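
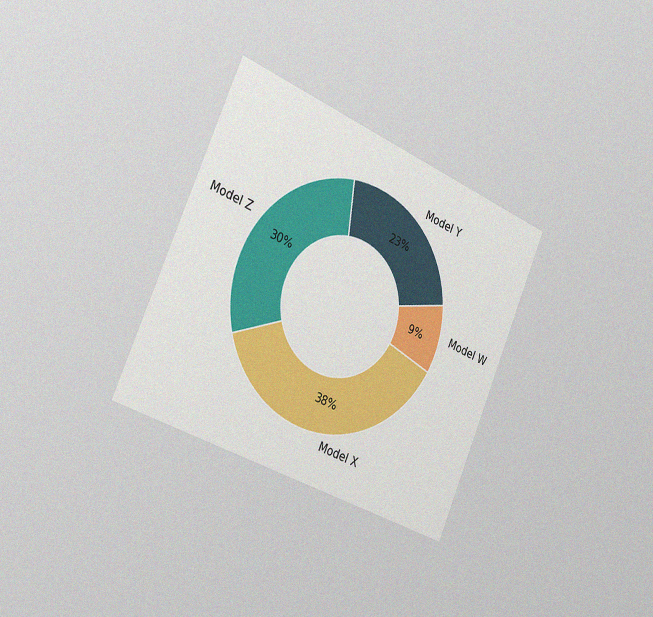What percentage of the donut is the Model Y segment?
The chart is tilted about 23° clockwise and viewed slightly from the left, with some photo noise. The Model Y segment takes up 23% of the ring.

23%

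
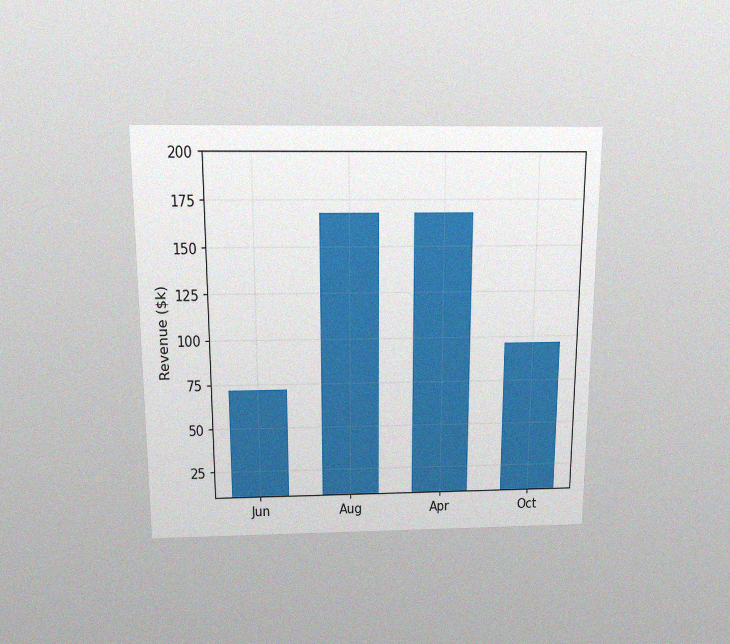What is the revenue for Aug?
$168k

The chart is viewed slightly from above, with some photo noise. Reading along the chart's y-axis, the Aug bar reaches $168k.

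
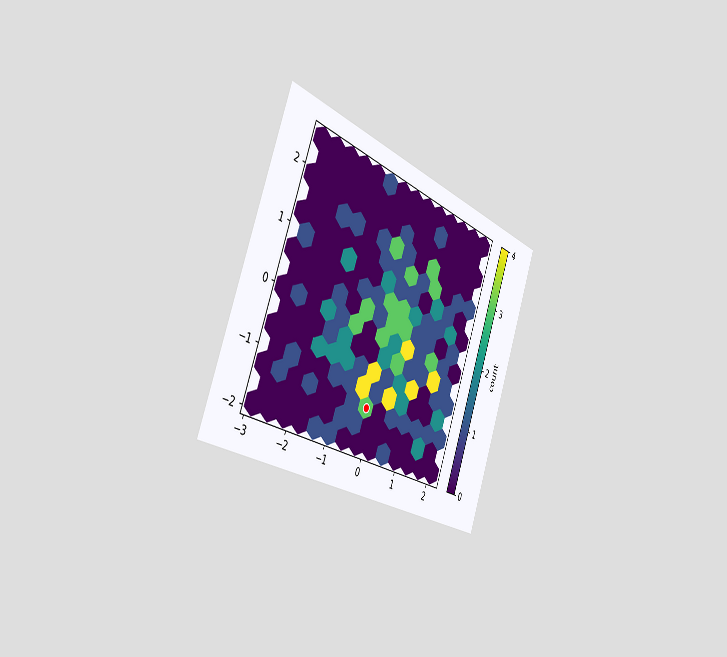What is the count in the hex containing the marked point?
The chart is tilted about 21° clockwise and viewed slightly from the left. The marked hex reads 3 on the colorbar.

3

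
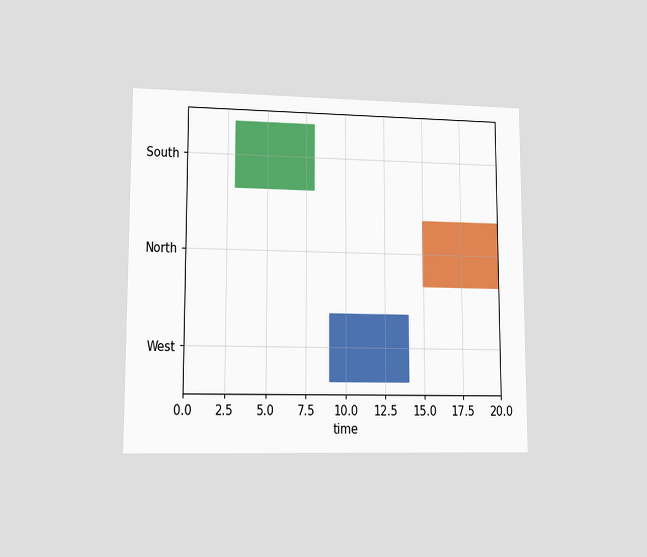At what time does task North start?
15

The chart is viewed at a slight angle. The North bar begins at t=15.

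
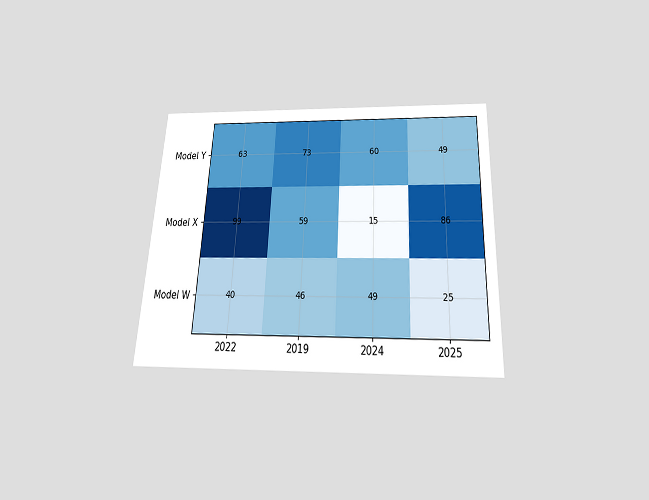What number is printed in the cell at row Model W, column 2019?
The chart is tilted about 3° clockwise and viewed slightly from below. The (Model W, 2019) cell reads 46.

46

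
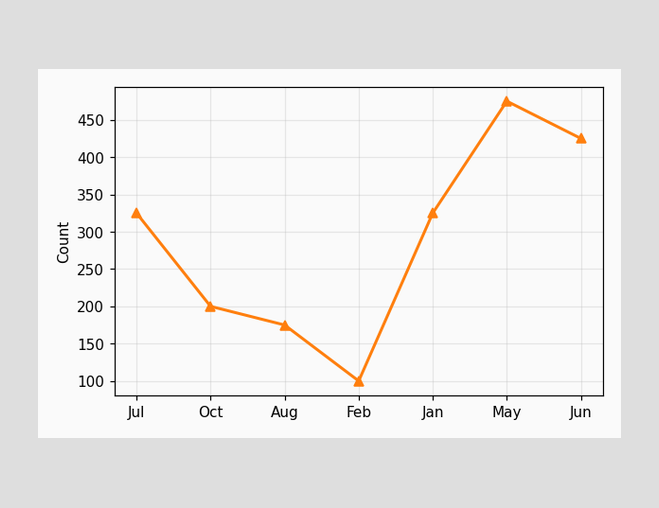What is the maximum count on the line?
The highest point is at May, and reading across to the y-axis gives 475.

475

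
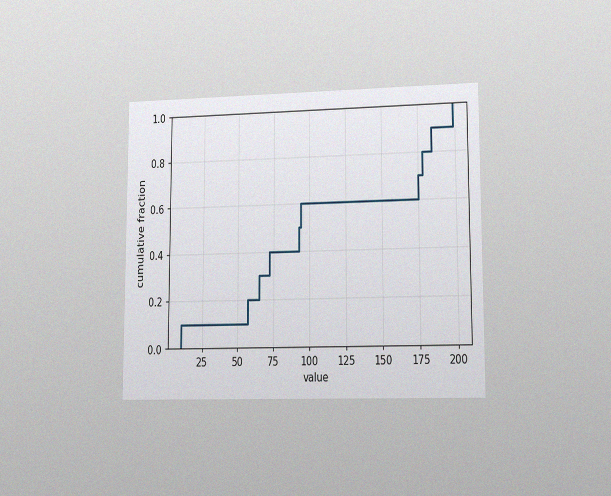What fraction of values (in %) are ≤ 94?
60%

The chart is viewed slightly from the right, with some photo noise. At x=94 the ECDF step is at 60%.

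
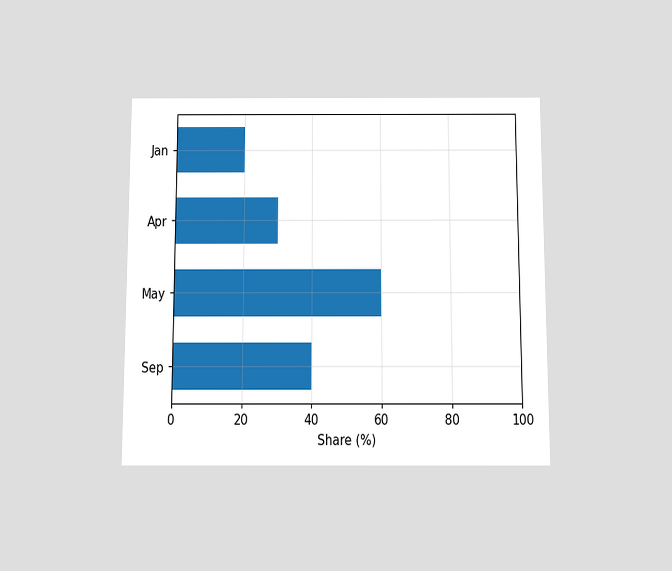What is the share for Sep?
The chart is viewed slightly from below. Reading along the chart's x-axis, the Sep bar reaches 40%.

40%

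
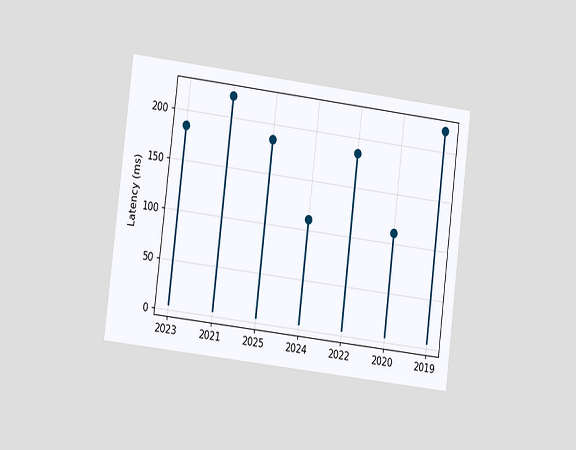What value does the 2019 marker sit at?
The chart is tilted about 7° clockwise and viewed at a slight angle. The 2019 marker sits at 222ms.

222ms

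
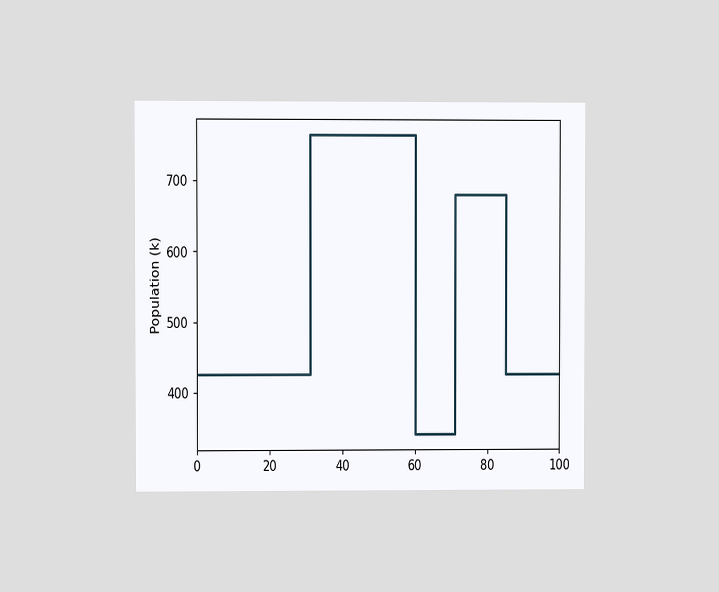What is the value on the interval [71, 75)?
680k

The chart is viewed at a slight angle. On [71, 75) the step sits at 680k.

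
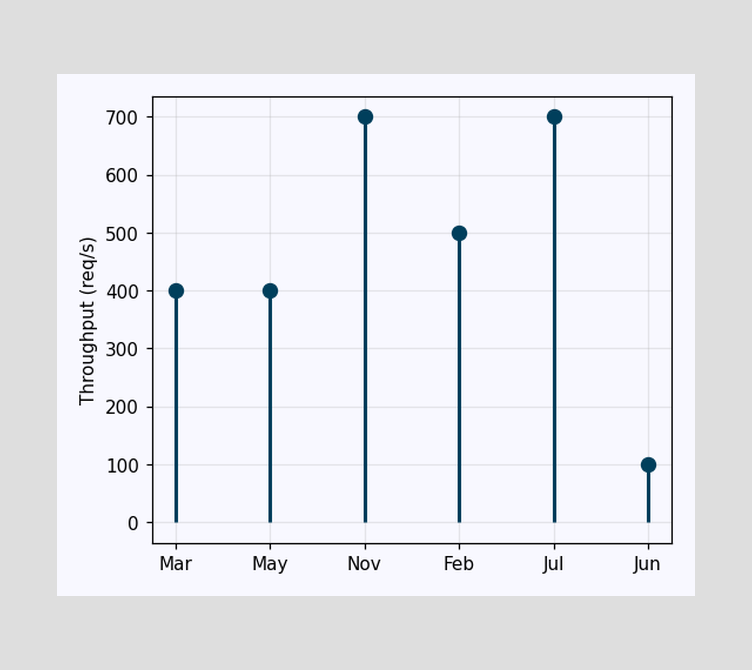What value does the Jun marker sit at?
The Jun marker sits at 100req/s.

100req/s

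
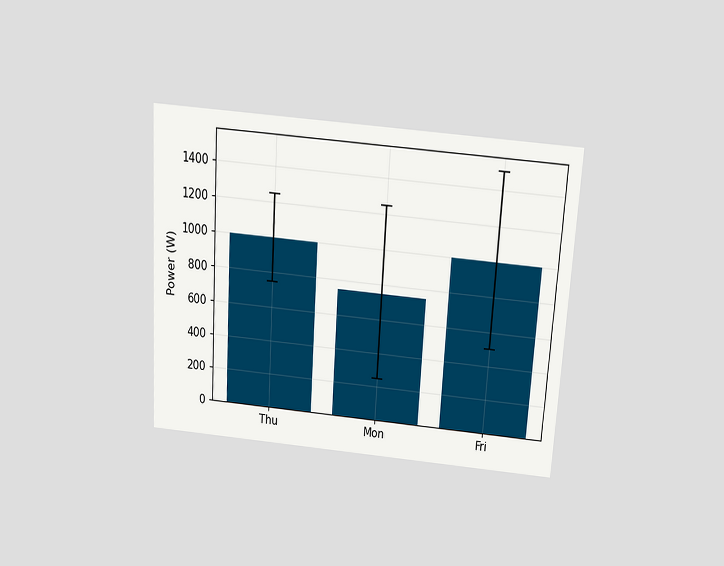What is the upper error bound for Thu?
1250W

The chart is tilted about 4° clockwise and viewed slightly from above. The Thu bar's upper whisker reaches 1250W.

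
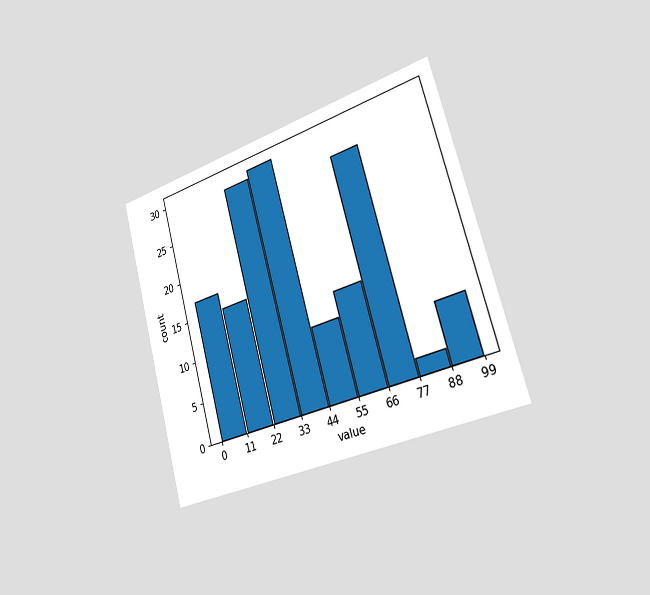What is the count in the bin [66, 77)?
27

The chart is tilted about 15° counter-clockwise and viewed slightly from the right. The [66, 77) bin has height 27.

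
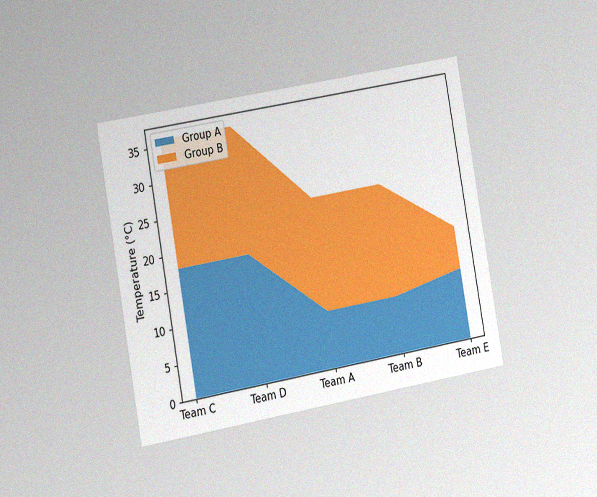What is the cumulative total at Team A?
24°C

The chart is tilted about 10° counter-clockwise and viewed slightly from the left, with some photo noise. The stacked total at Team A reaches 24°C.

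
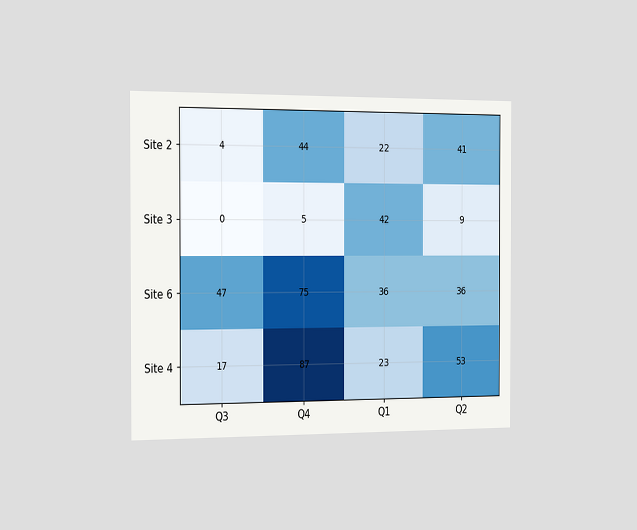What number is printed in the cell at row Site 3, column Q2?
9

The chart is viewed slightly from the left. The (Site 3, Q2) cell reads 9.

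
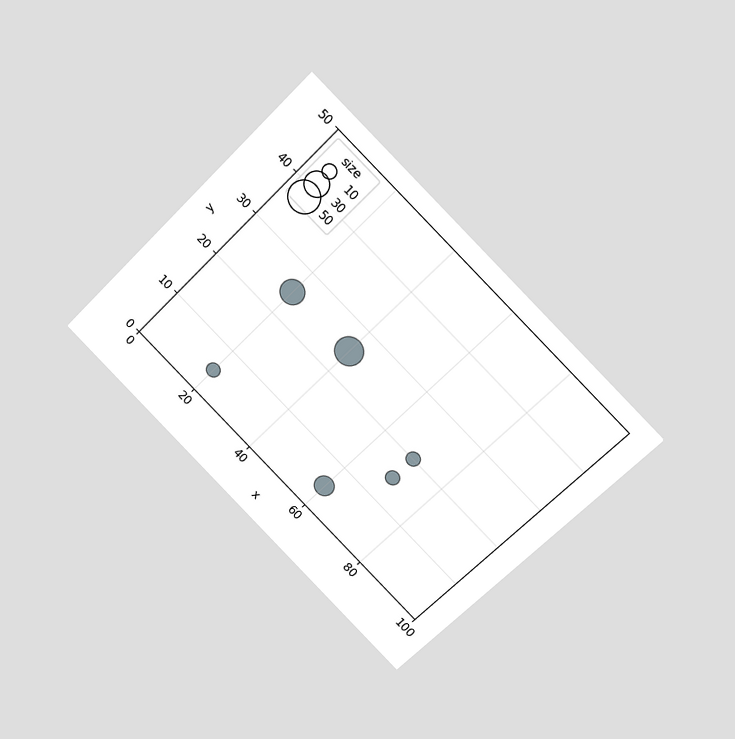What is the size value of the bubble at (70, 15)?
10

The chart is tilted about 45° clockwise and viewed at a slight angle. Matching the bubble at (70, 15) against the size legend gives 10.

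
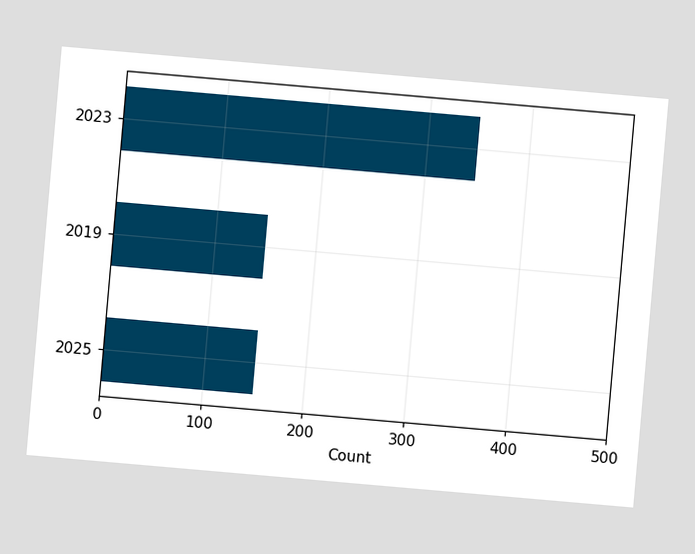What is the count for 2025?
150

The chart is tilted about 5° clockwise. Reading along the chart's x-axis, the 2025 bar reaches 150.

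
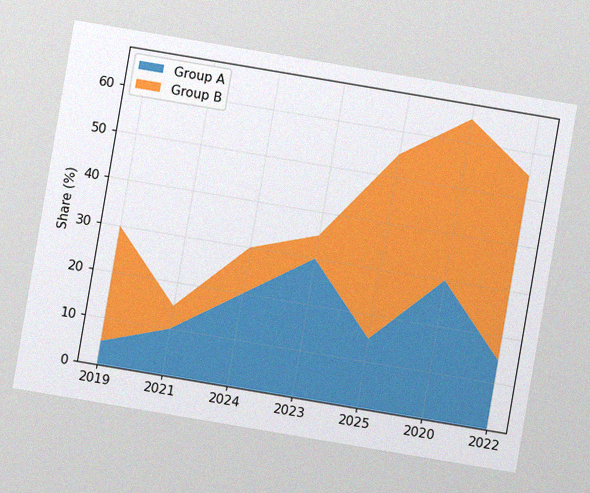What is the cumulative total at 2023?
The chart is tilted about 10° clockwise, with some photo noise. The stacked total at 2023 reaches 35%.

35%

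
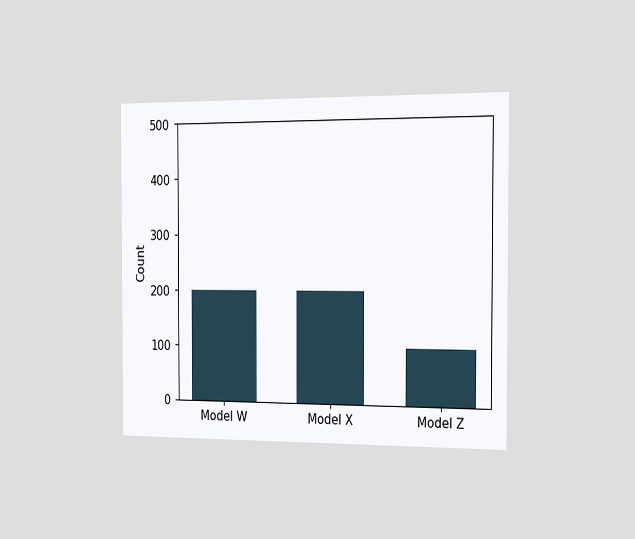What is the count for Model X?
The chart is viewed slightly from the right. Reading along the chart's y-axis, the Model X bar reaches 200.

200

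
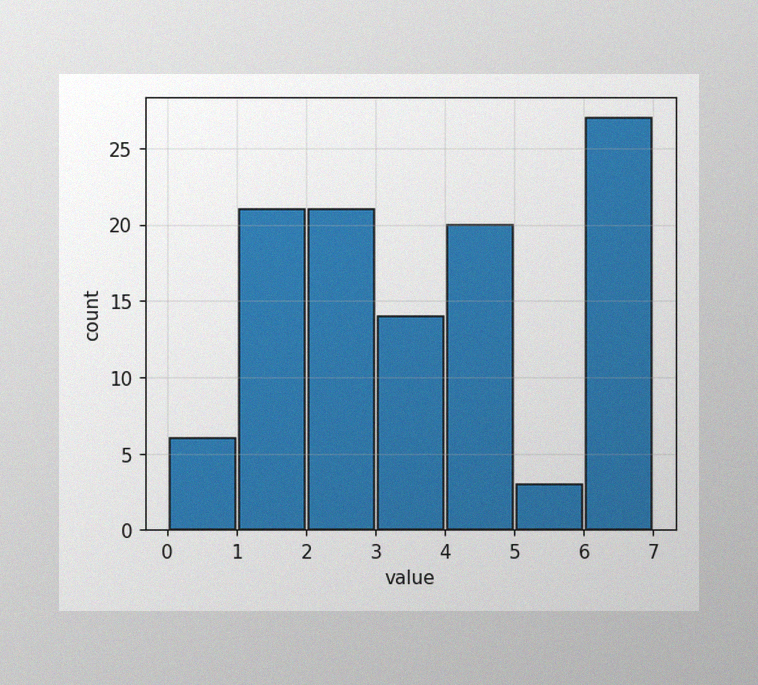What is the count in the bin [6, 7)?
The image has some photo noise and uneven lighting. The [6, 7) bin has height 27.

27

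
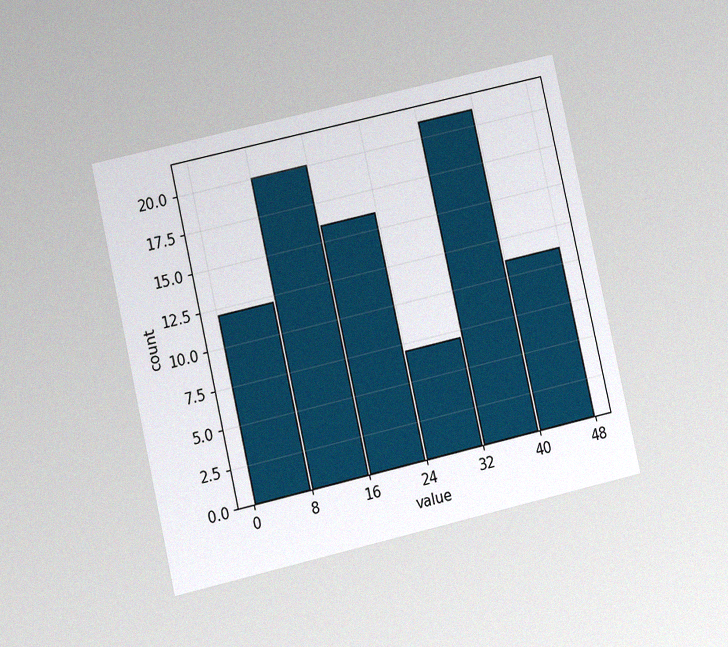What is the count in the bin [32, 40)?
The chart is tilted about 13° counter-clockwise and viewed at a slight angle, with some photo noise. The [32, 40) bin has height 21.

21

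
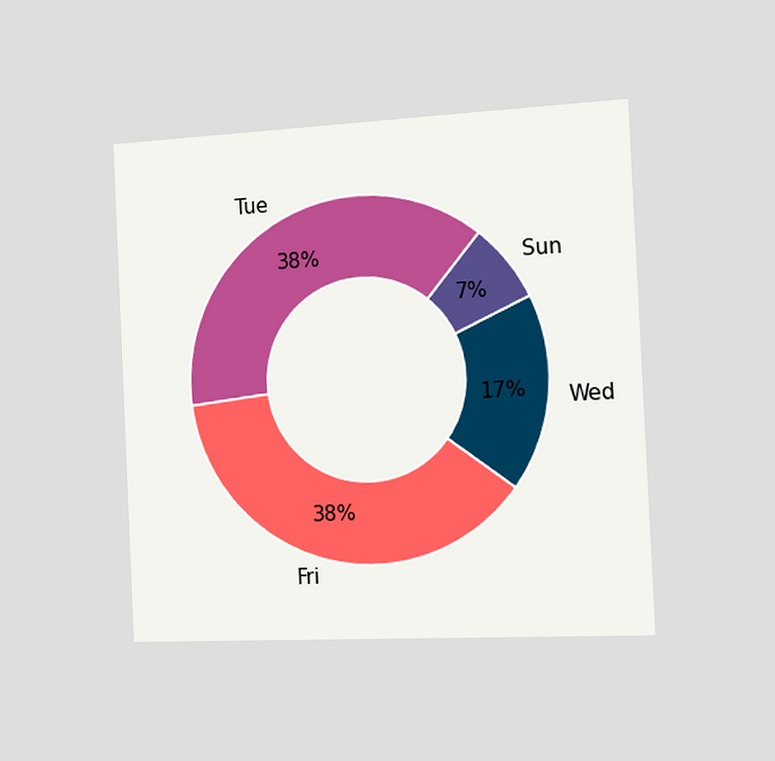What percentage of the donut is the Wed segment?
17%

The chart is tilted about 3° counter-clockwise and viewed slightly from the right. The Wed segment takes up 17% of the ring.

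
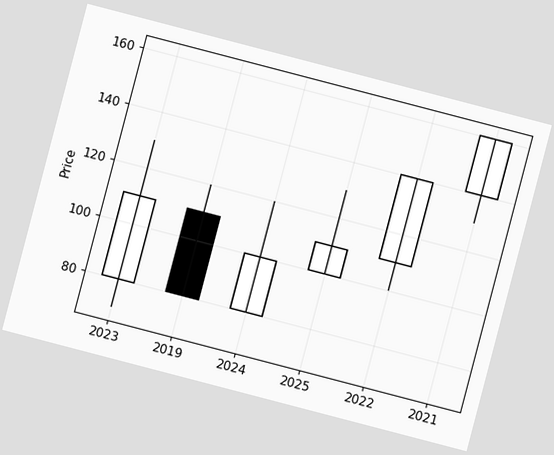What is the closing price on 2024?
The chart is tilted about 15° clockwise. The 2024 candle closes at 100.

100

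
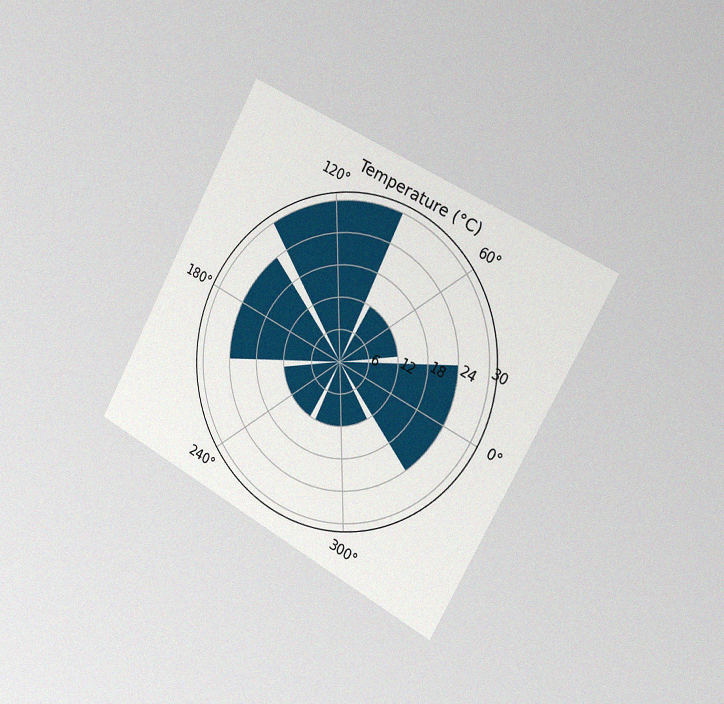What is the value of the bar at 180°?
The chart is tilted about 29° clockwise and viewed slightly from the right, with some photo noise. The bar at 180° reaches 24°C on the radial axis.

24°C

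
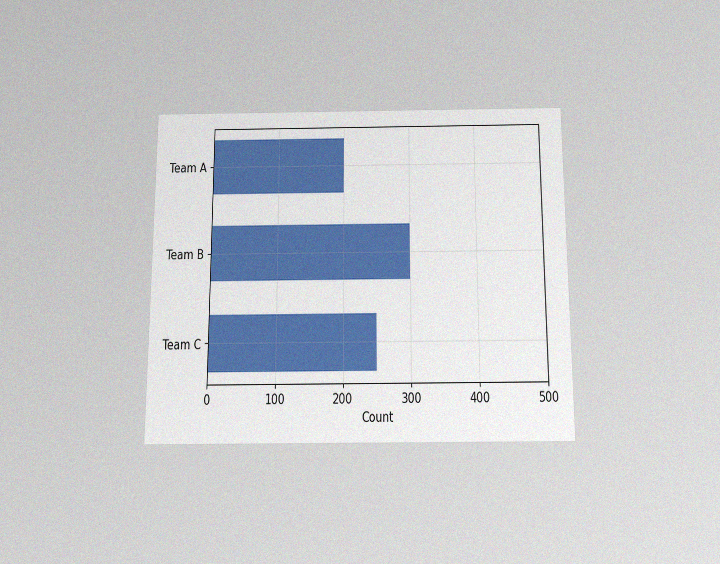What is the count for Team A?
200

The chart is viewed slightly from below, with some photo noise. Reading along the chart's x-axis, the Team A bar reaches 200.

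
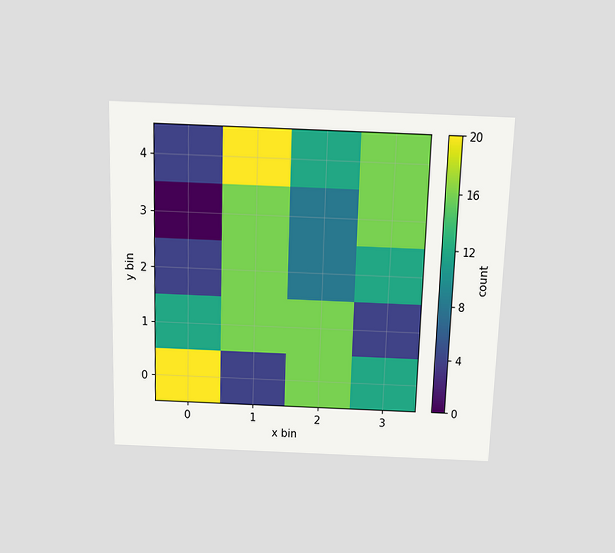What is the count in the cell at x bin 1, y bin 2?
The chart is viewed slightly from above. Matching the cell (1, 2) against the colorbar gives 16.

16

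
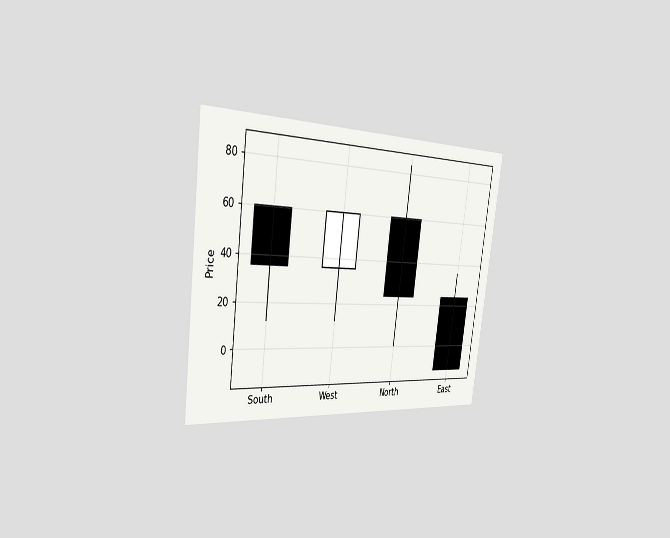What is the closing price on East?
The chart is tilted about 7° clockwise and viewed slightly from the left. The East candle closes at -12.

-12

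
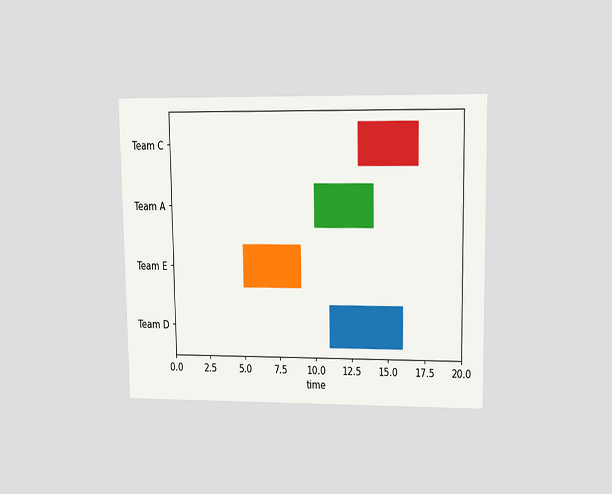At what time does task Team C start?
The chart is viewed at a slight angle. The Team C bar begins at t=13.

13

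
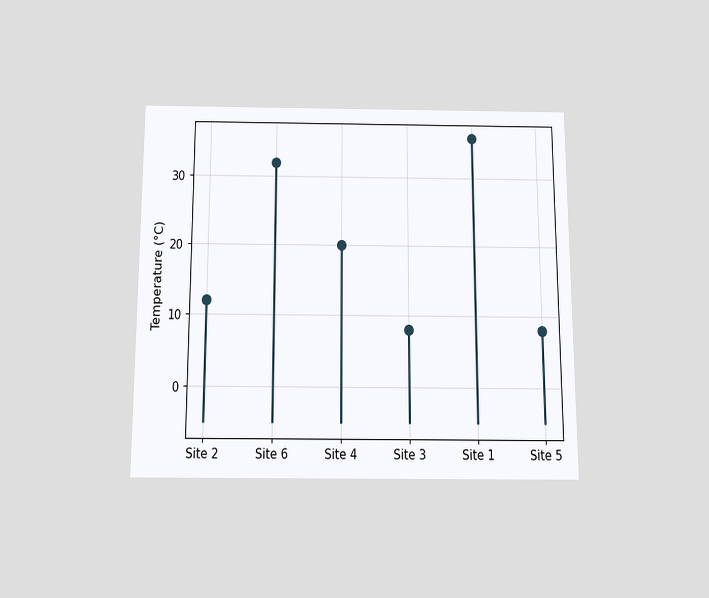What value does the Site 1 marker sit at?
36°C

The chart is viewed slightly from below. The Site 1 marker sits at 36°C.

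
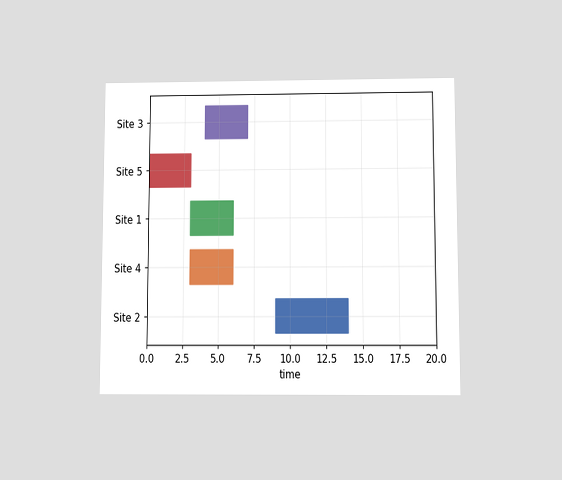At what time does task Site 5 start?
The chart is viewed slightly from below. The Site 5 bar begins at t=0.

0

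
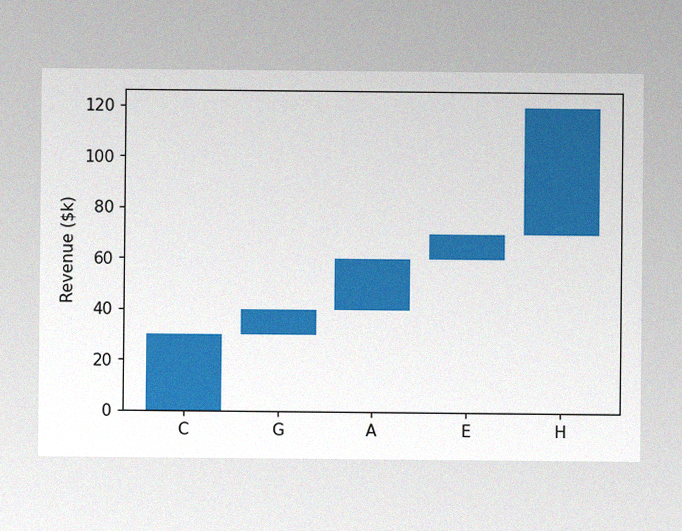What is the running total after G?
The image has some photo noise and uneven lighting. After G the running total reaches $40k.

$40k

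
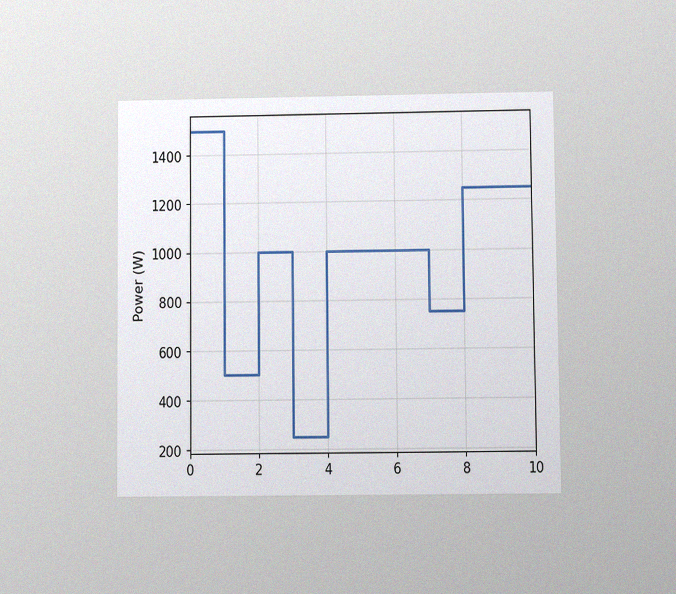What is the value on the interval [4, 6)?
The chart is viewed at a slight angle, with some photo noise. On [4, 6) the step sits at 1000W.

1000W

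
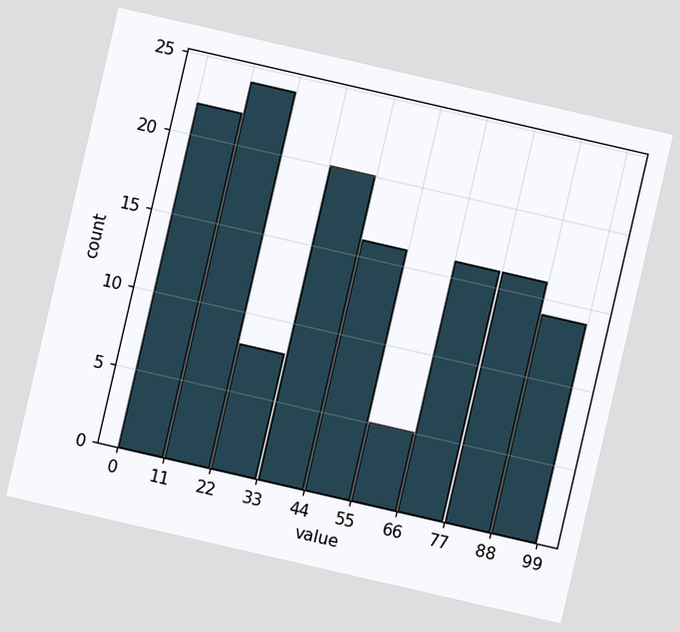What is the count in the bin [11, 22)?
The chart is tilted about 13° clockwise. The [11, 22) bin has height 24.

24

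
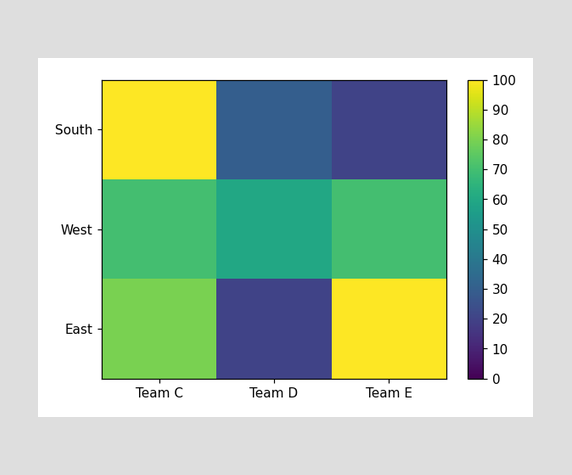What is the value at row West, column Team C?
Matching cell (West, Team C) against the colorbar gives 70.

70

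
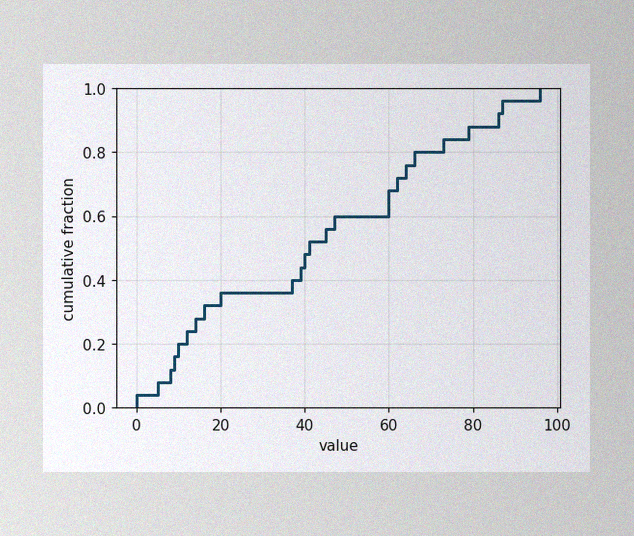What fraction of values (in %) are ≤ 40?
The image has some photo noise and uneven lighting. At x=40 the ECDF step is at 48%.

48%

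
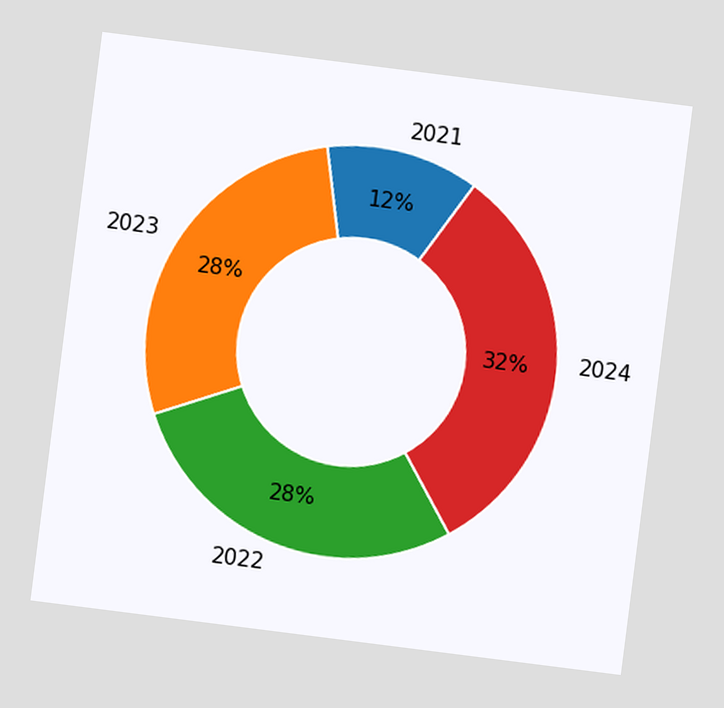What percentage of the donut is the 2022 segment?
The chart is tilted about 7° clockwise. The 2022 segment takes up 28% of the ring.

28%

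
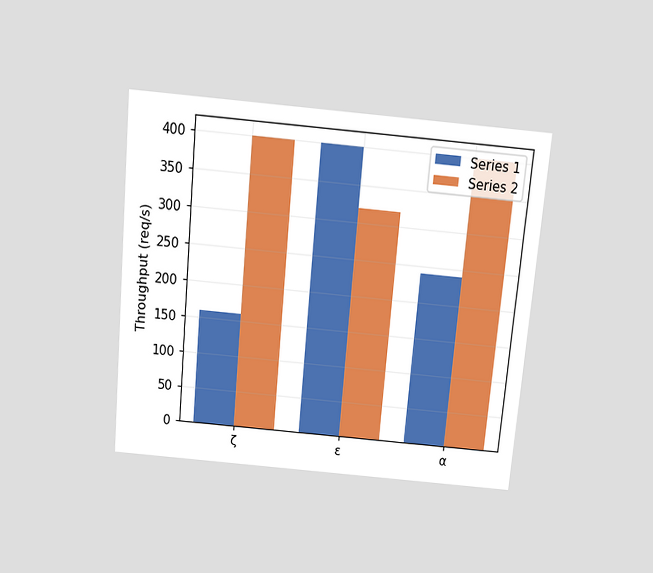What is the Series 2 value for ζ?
400req/s

The chart is tilted about 5° clockwise and viewed slightly from above. The Series 2 bar at ζ reaches 400req/s on the y-axis.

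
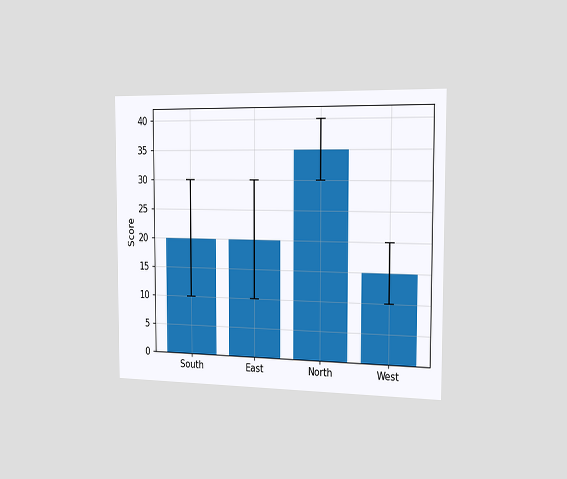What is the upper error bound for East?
30

The chart is viewed slightly from the right. The East bar's upper whisker reaches 30.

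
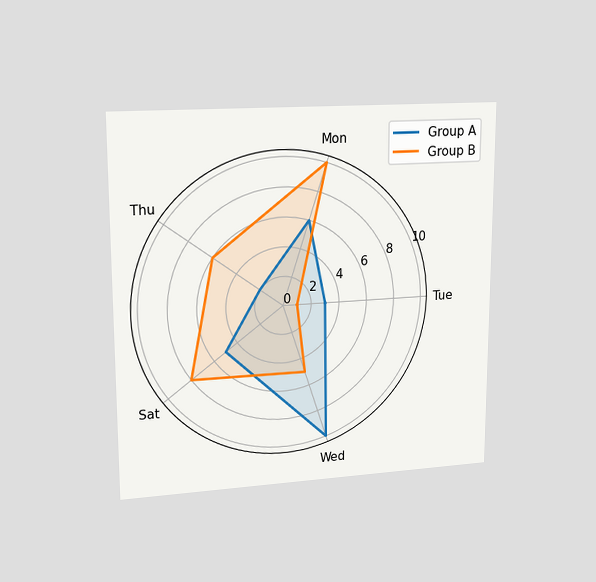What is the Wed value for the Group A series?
The chart is viewed at a slight angle. On the Wed axis, Group A reaches 10.

10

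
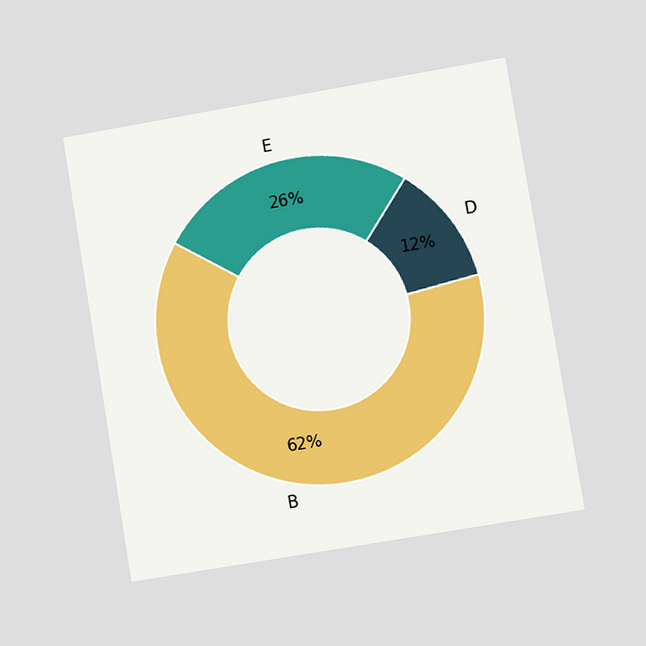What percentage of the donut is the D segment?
12%

The chart is tilted about 9° counter-clockwise and viewed at a slight angle. The D segment takes up 12% of the ring.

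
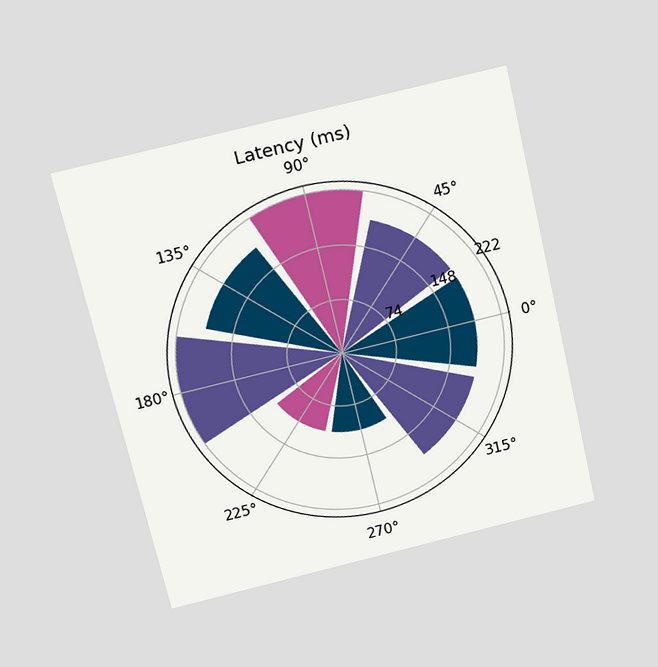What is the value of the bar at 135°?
185ms

The chart is tilted about 13° counter-clockwise and viewed slightly from above. The bar at 135° reaches 185ms on the radial axis.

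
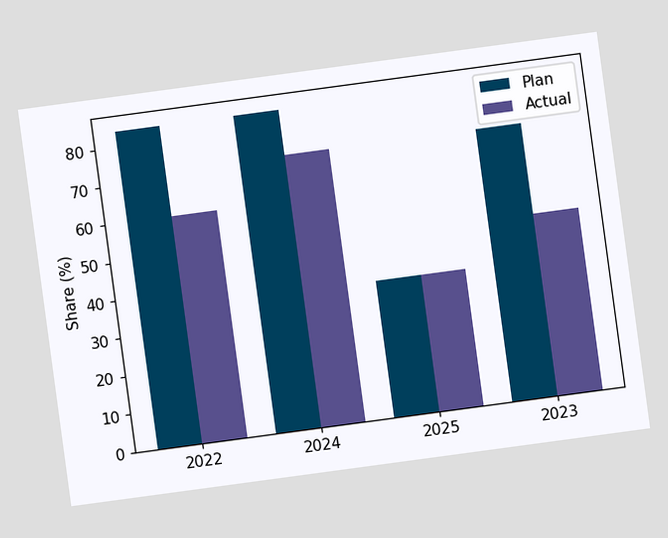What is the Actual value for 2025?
36%

The chart is tilted about 8° counter-clockwise. The Actual bar at 2025 reaches 36% on the y-axis.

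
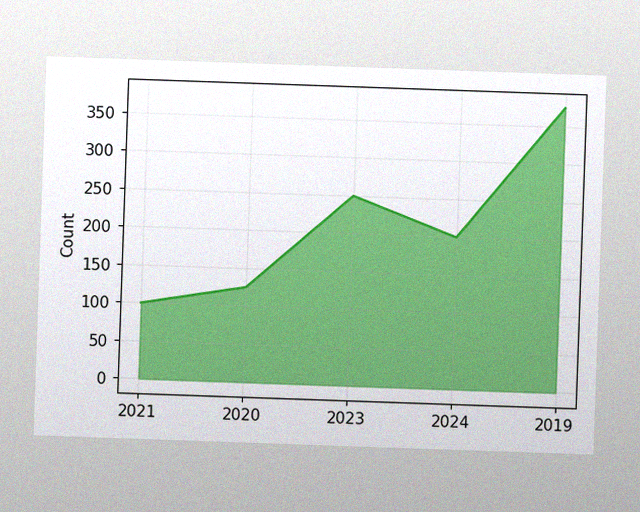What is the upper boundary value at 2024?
200

The image has some photo noise and uneven lighting. At 2024 the upper boundary is at 200.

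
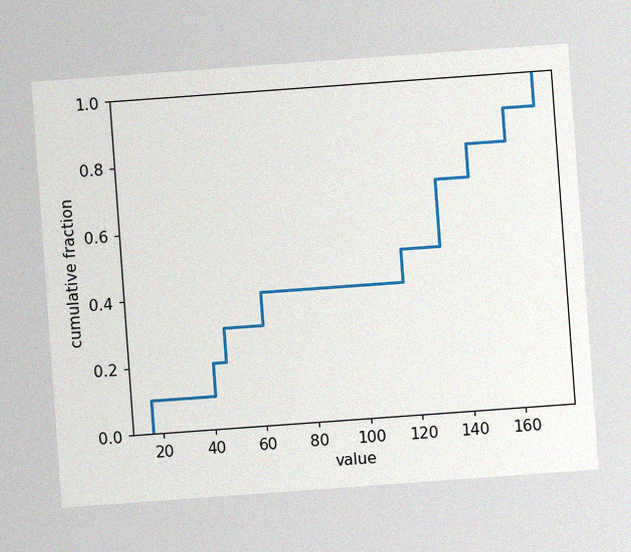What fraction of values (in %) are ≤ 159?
The chart is tilted about 4° counter-clockwise, with some photo noise. At x=159 the ECDF step is at 90%.

90%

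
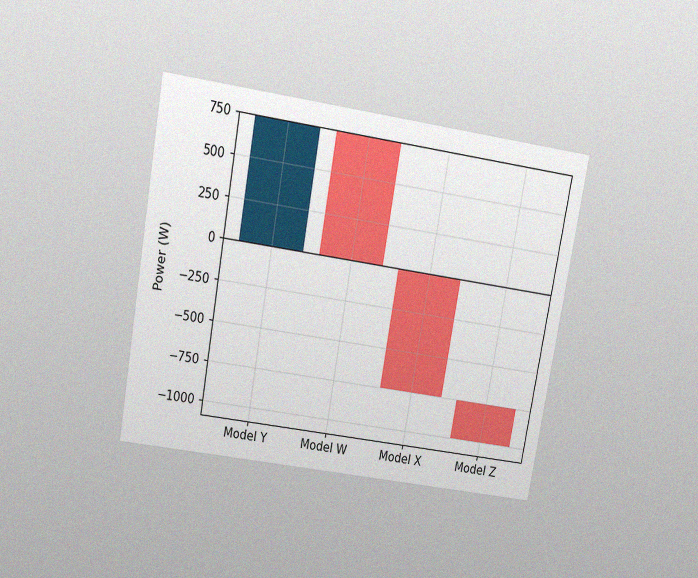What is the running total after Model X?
The chart is tilted about 10° clockwise and viewed slightly from above, with some photo noise. After Model X the running total reaches -750W.

-750W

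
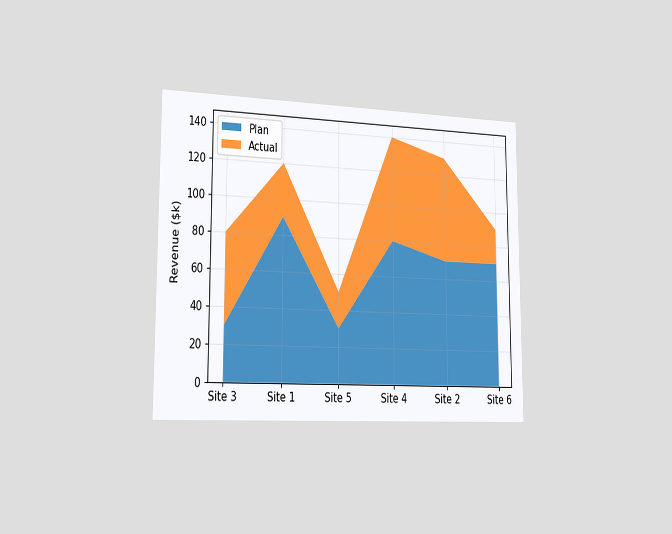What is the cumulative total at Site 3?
$80k

The chart is viewed slightly from the left. The stacked total at Site 3 reaches $80k.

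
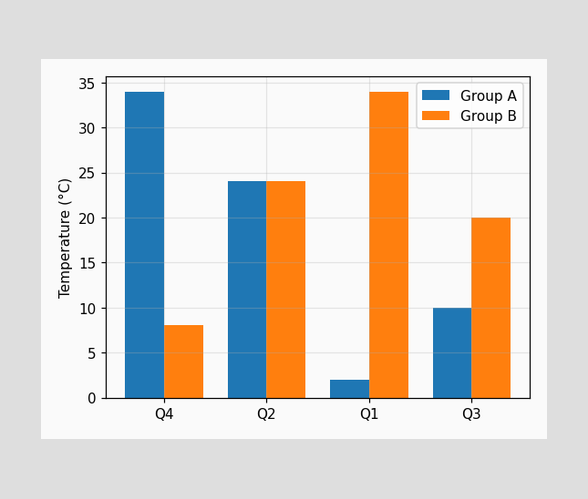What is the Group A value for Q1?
2°C

The Group A bar at Q1 reaches 2°C on the y-axis.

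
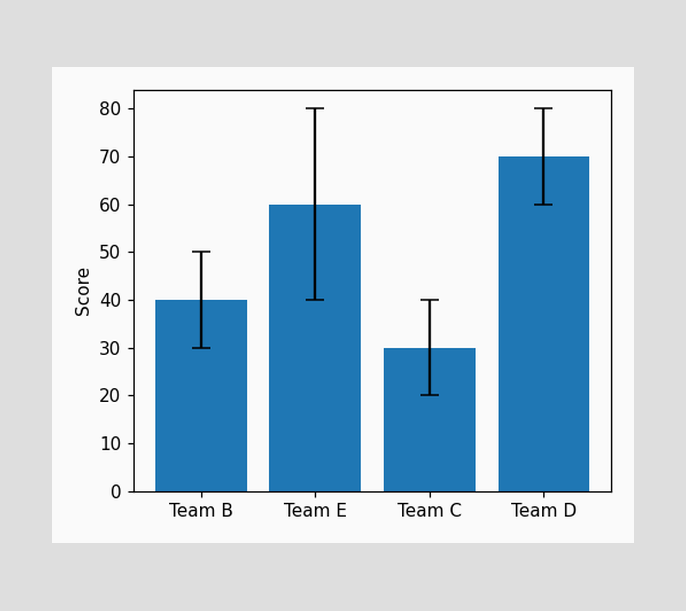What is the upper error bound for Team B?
The Team B bar's upper whisker reaches 50.

50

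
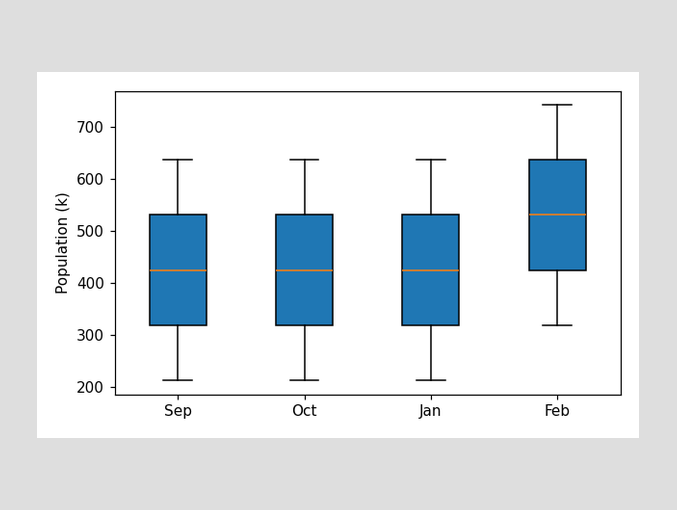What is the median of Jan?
The median line in the Jan box sits at 424k.

424k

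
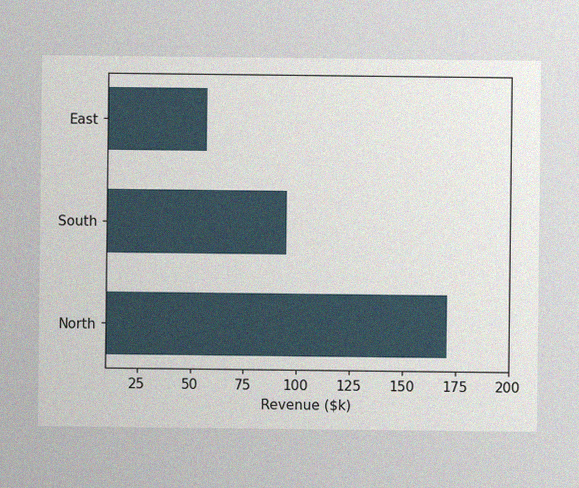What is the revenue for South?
$95k

The image has some photo noise and uneven lighting. Reading along the chart's x-axis, the South bar reaches $95k.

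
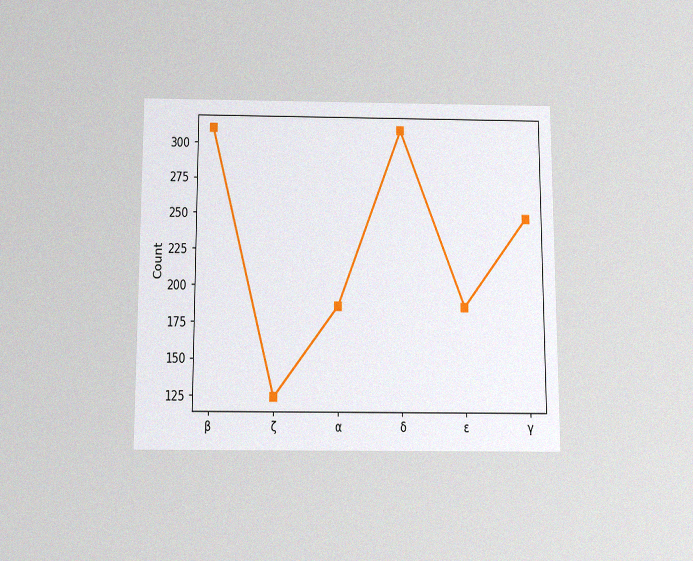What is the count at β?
The chart is viewed slightly from below, with some photo noise. At β, the line is at 310.

310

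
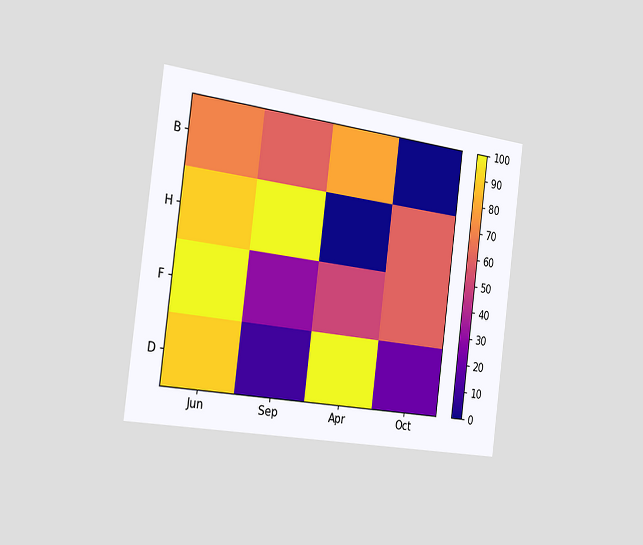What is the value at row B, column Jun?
The chart is tilted about 7° clockwise and viewed slightly from the left. Matching cell (B, Jun) against the colorbar gives 70.

70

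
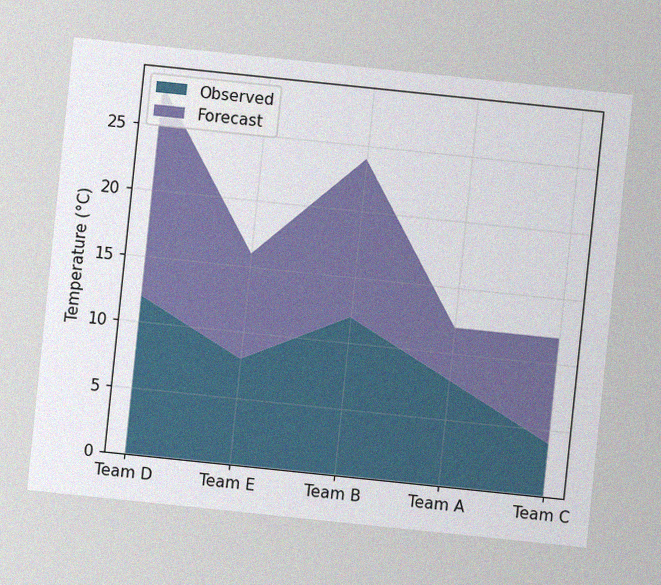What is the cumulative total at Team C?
12°C

The chart is tilted about 6° clockwise, with some photo noise. The stacked total at Team C reaches 12°C.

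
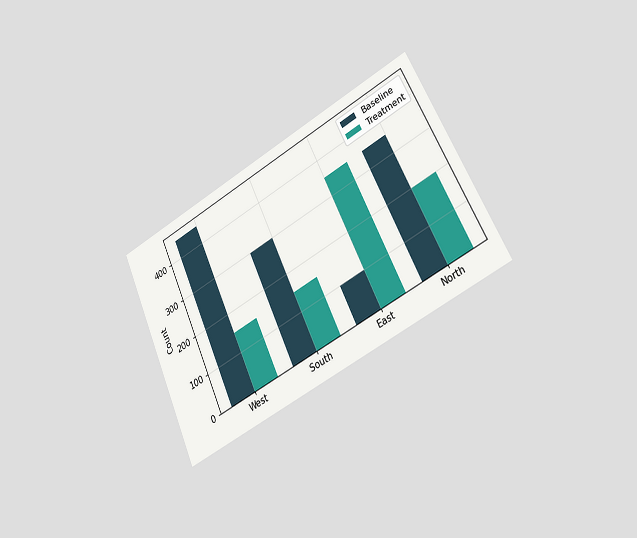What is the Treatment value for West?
150

The chart is tilted about 26° counter-clockwise and viewed slightly from the right. The Treatment bar at West reaches 150 on the y-axis.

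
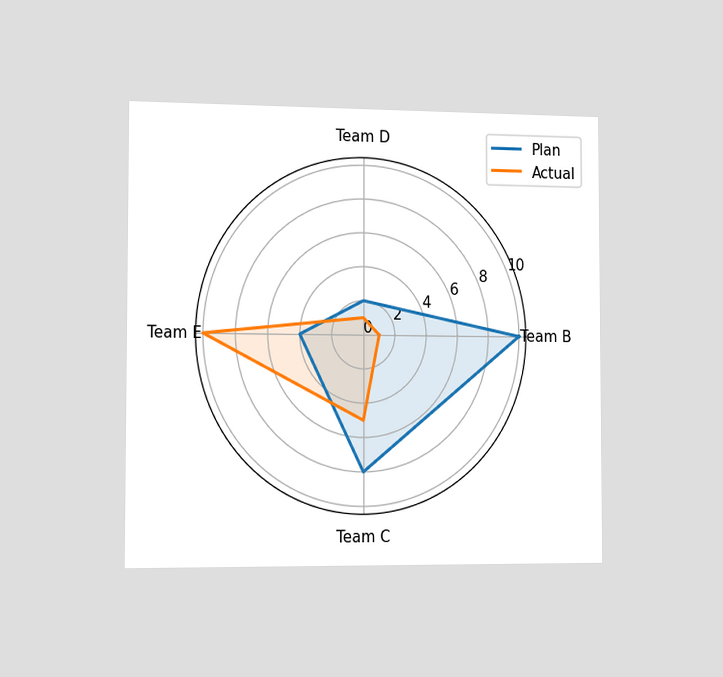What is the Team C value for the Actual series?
5

The chart is viewed slightly from the left. On the Team C axis, Actual reaches 5.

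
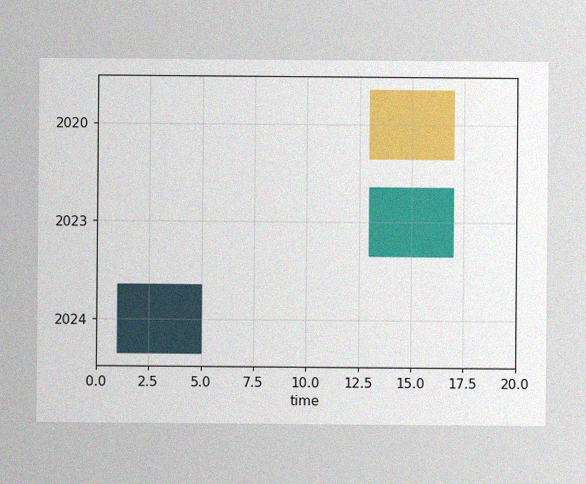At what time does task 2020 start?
The image has some photo noise and uneven lighting. The 2020 bar begins at t=13.

13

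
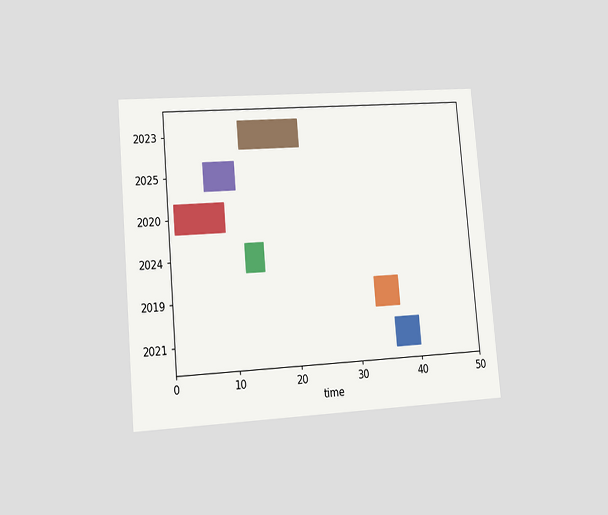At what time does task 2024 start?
The chart is tilted about 5° counter-clockwise and viewed at a slight angle. The 2024 bar begins at t=12.

12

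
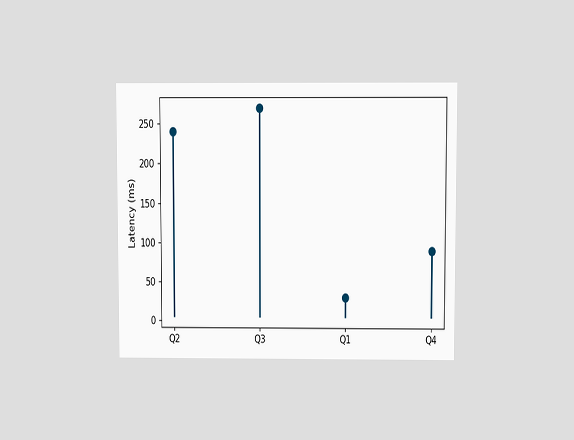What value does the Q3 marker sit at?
The chart is viewed slightly from above. The Q3 marker sits at 270ms.

270ms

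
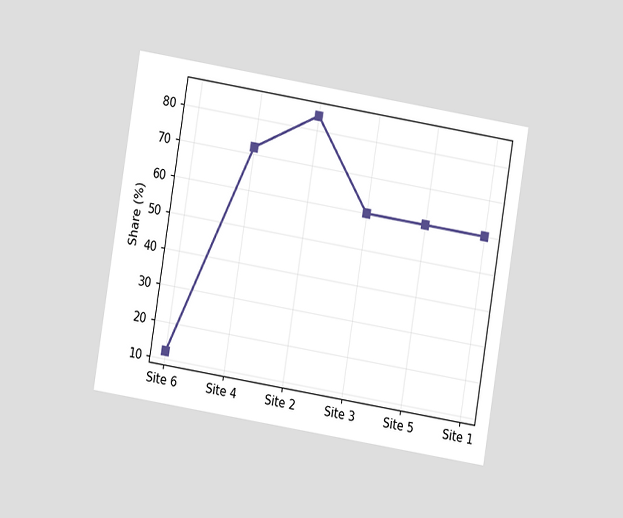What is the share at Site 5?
60%

The chart is tilted about 9° clockwise and viewed at a slight angle. At Site 5, the line is at 60%.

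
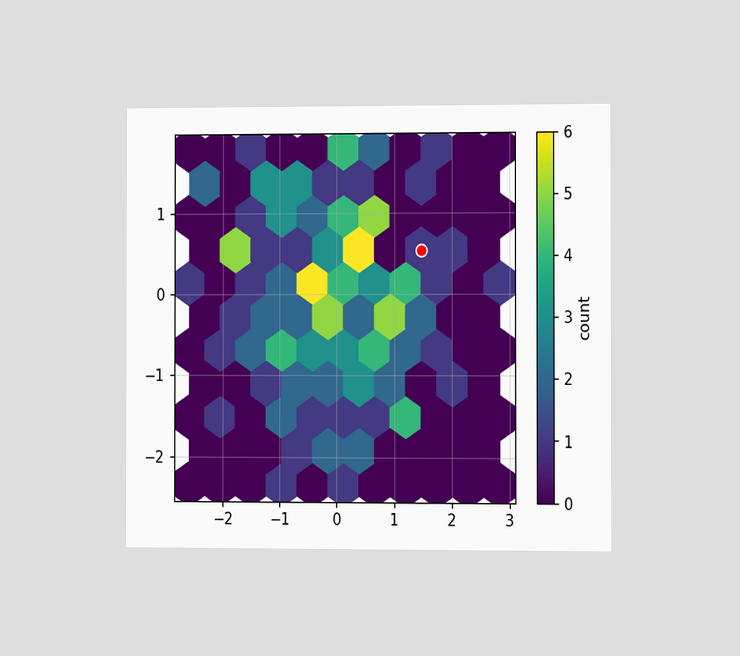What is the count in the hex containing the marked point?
The chart is viewed at a slight angle. The marked hex reads 1 on the colorbar.

1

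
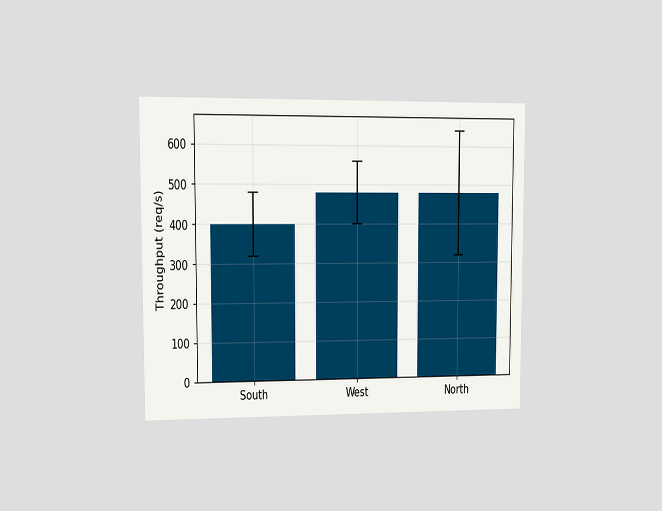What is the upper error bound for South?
480req/s

The chart is viewed at a slight angle. The South bar's upper whisker reaches 480req/s.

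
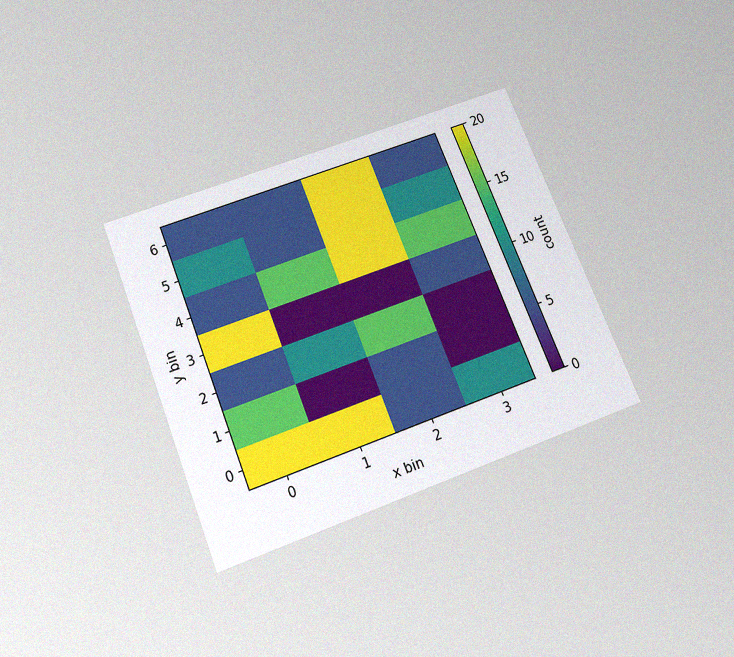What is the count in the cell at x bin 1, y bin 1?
The chart is tilted about 22° counter-clockwise and viewed slightly from below, with some photo noise. Matching the cell (1, 1) against the colorbar gives 0.

0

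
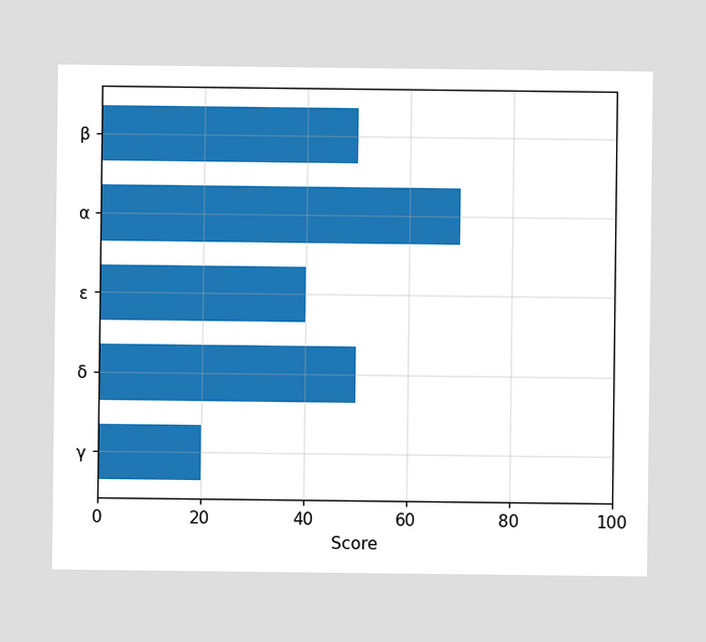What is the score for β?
50

Reading along the chart's x-axis, the β bar reaches 50.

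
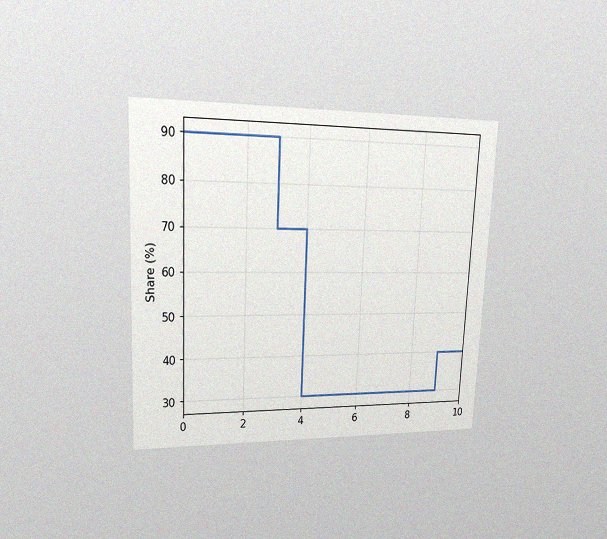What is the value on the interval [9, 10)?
40%

The chart is tilted about 3° clockwise and viewed at a slight angle, with some photo noise. On [9, 10) the step sits at 40%.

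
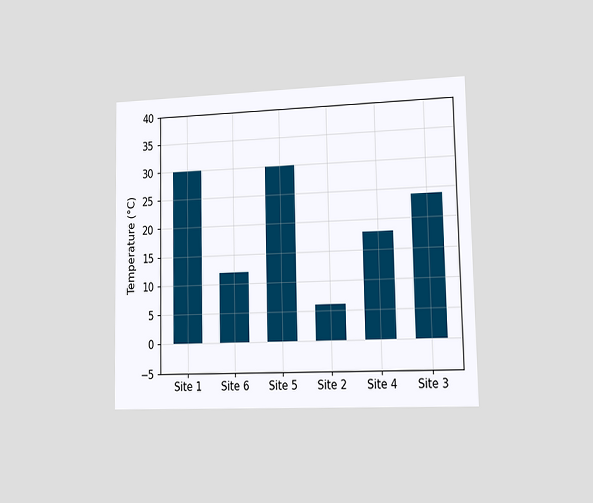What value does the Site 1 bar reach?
The chart is viewed slightly from the right. Reading along the chart's y-axis, the Site 1 bar reaches 30°C.

30°C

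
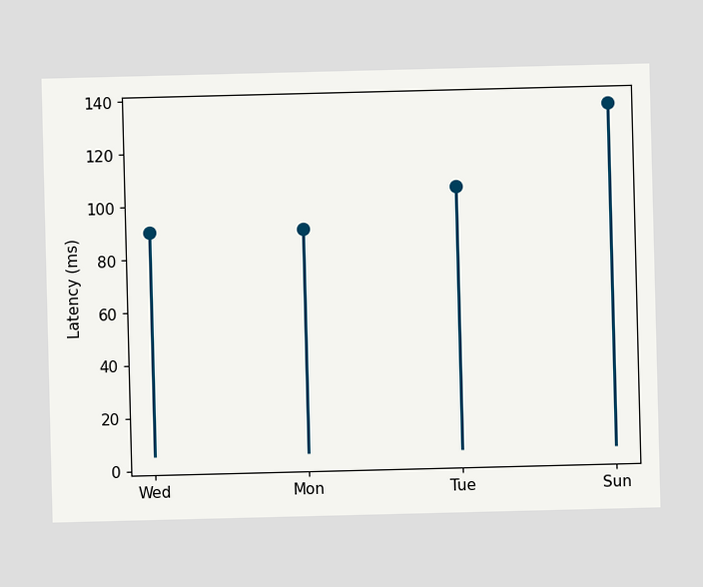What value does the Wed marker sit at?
90ms

The Wed marker sits at 90ms.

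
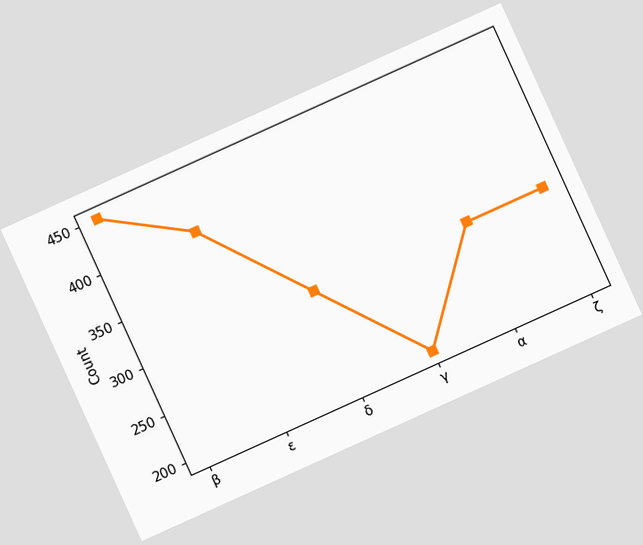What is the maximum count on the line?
The chart is tilted about 24° counter-clockwise. The highest point is at β, and reading across to the y-axis gives 450.

450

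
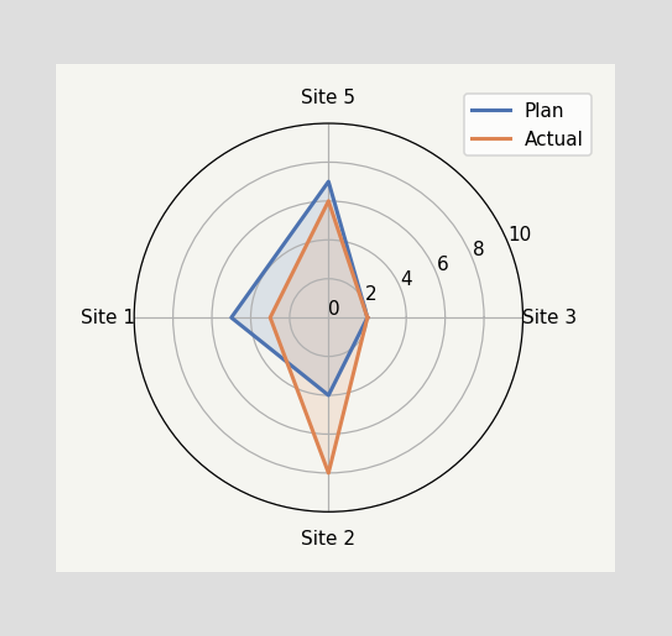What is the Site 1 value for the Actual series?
On the Site 1 axis, Actual reaches 3.

3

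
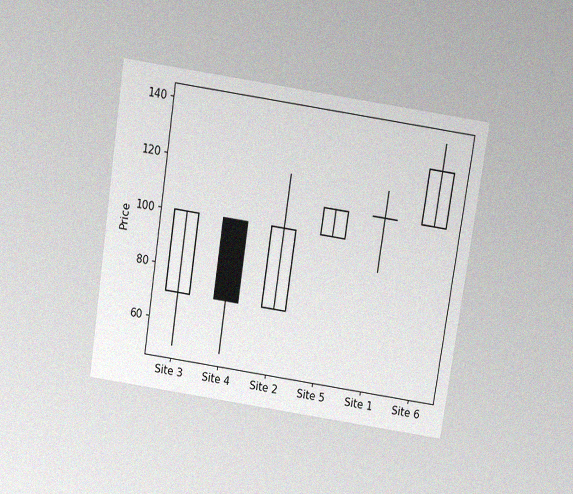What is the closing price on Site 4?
70

The chart is tilted about 9° clockwise and viewed slightly from above, with some photo noise. The Site 4 candle closes at 70.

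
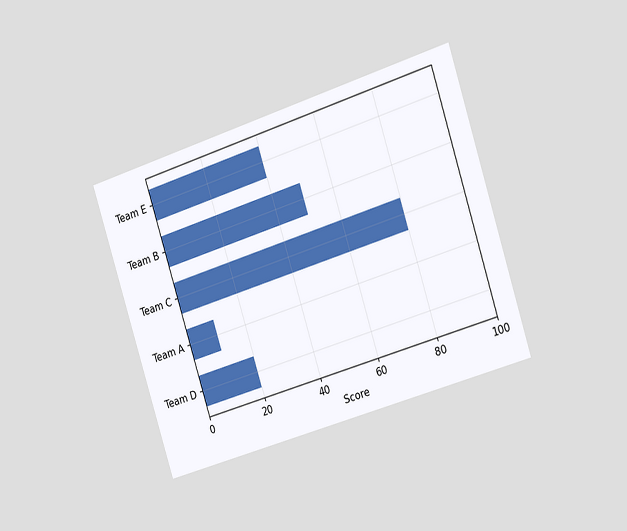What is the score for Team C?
The chart is tilted about 18° counter-clockwise and viewed slightly from the right. Reading along the chart's x-axis, the Team C bar reaches 80.

80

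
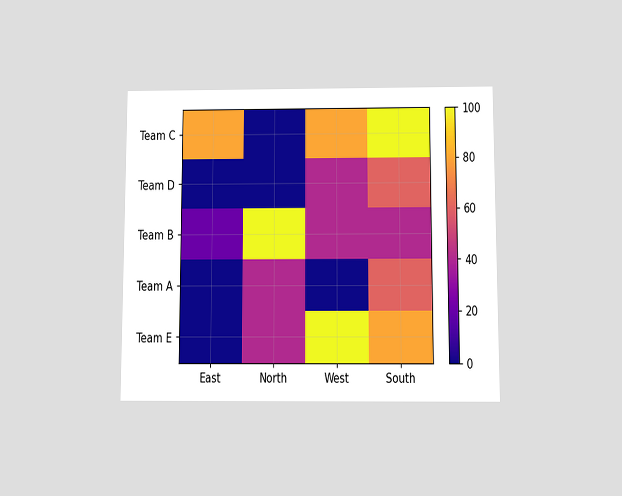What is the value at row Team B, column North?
100

The chart is viewed slightly from below. Matching cell (Team B, North) against the colorbar gives 100.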